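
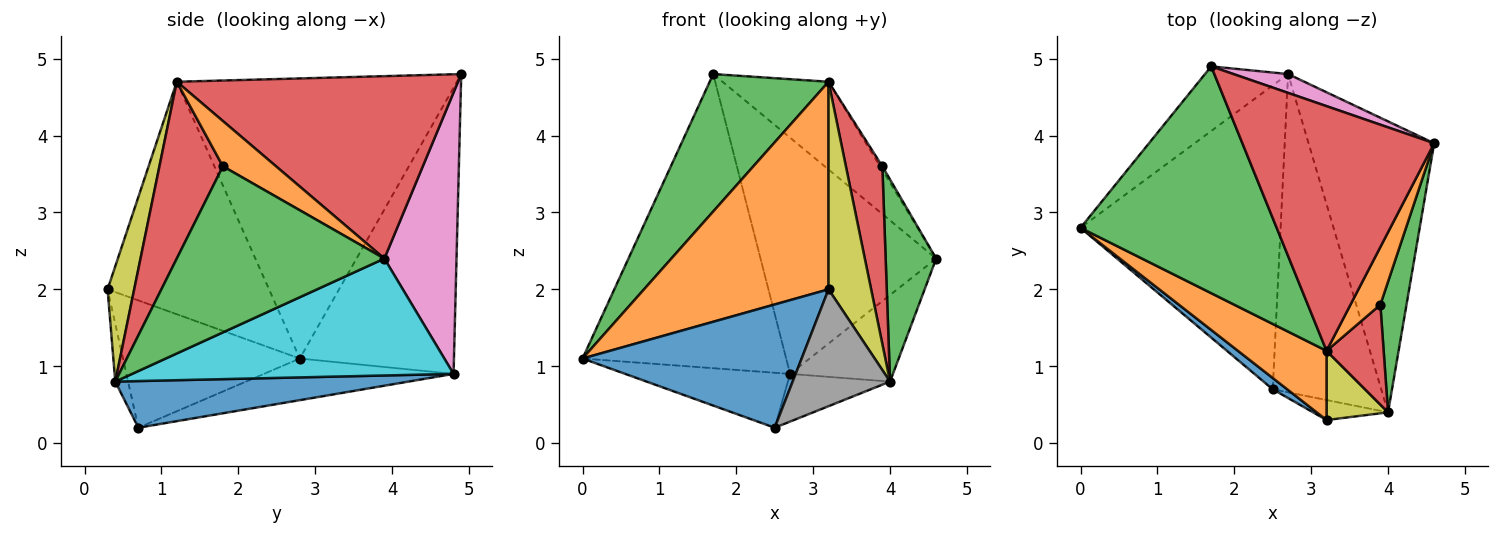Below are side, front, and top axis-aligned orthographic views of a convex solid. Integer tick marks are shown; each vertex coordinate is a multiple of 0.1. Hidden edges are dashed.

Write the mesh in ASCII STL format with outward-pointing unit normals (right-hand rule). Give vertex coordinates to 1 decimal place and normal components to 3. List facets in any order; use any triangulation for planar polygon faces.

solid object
 facet normal -0.626 -0.776 0.071
  outer loop
   vertex 2.5 0.7 0.2
   vertex 3.2 0.3 2.0
   vertex 0.0 2.8 1.1
  endloop
 endfacet
 facet normal -0.639 -0.730 0.243
  outer loop
   vertex 3.2 1.2 4.7
   vertex 0.0 2.8 1.1
   vertex 3.2 0.3 2.0
  endloop
 endfacet
 facet normal -0.774 -0.328 0.542
  outer loop
   vertex 3.2 1.2 4.7
   vertex 1.7 4.9 4.8
   vertex 0.0 2.8 1.1
  endloop
 endfacet
 facet normal 0.667 0.251 0.701
  outer loop
   vertex 3.2 1.2 4.7
   vertex 4.6 3.9 2.4
   vertex 1.7 4.9 4.8
  endloop
 endfacet
 facet normal -0.201 0.174 -0.964
  outer loop
   vertex 2.7 4.8 0.9
   vertex 2.5 0.7 0.2
   vertex 0.0 2.8 1.1
  endloop
 endfacet
 facet normal -0.595 0.785 -0.173
  outer loop
   vertex 2.7 4.8 0.9
   vertex 0.0 2.8 1.1
   vertex 1.7 4.9 4.8
  endloop
 endfacet
 facet normal 0.379 0.922 0.074
  outer loop
   vertex 2.7 4.8 0.9
   vertex 1.7 4.9 4.8
   vertex 4.6 3.9 2.4
  endloop
 endfacet
 facet normal -0.129 -0.977 -0.167
  outer loop
   vertex 4.0 0.4 0.8
   vertex 3.2 0.3 2.0
   vertex 2.5 0.7 0.2
  endloop
 endfacet
 facet normal 0.510 -0.816 0.272
  outer loop
   vertex 4.0 0.4 0.8
   vertex 3.2 1.2 4.7
   vertex 3.2 0.3 2.0
  endloop
 endfacet
 facet normal 0.666 0.213 -0.715
  outer loop
   vertex 4.0 0.4 0.8
   vertex 2.7 4.8 0.9
   vertex 4.6 3.9 2.4
  endloop
 endfacet
 facet normal 0.391 0.136 -0.910
  outer loop
   vertex 4.0 0.4 0.8
   vertex 2.5 0.7 0.2
   vertex 2.7 4.8 0.9
  endloop
 endfacet
 facet normal 0.834 0.037 0.551
  outer loop
   vertex 3.9 1.8 3.6
   vertex 4.6 3.9 2.4
   vertex 3.2 1.2 4.7
  endloop
 endfacet
 facet normal 0.960 -0.234 0.151
  outer loop
   vertex 3.9 1.8 3.6
   vertex 4.0 0.4 0.8
   vertex 4.6 3.9 2.4
  endloop
 endfacet
 facet normal 0.835 -0.480 0.270
  outer loop
   vertex 3.9 1.8 3.6
   vertex 3.2 1.2 4.7
   vertex 4.0 0.4 0.8
  endloop
 endfacet
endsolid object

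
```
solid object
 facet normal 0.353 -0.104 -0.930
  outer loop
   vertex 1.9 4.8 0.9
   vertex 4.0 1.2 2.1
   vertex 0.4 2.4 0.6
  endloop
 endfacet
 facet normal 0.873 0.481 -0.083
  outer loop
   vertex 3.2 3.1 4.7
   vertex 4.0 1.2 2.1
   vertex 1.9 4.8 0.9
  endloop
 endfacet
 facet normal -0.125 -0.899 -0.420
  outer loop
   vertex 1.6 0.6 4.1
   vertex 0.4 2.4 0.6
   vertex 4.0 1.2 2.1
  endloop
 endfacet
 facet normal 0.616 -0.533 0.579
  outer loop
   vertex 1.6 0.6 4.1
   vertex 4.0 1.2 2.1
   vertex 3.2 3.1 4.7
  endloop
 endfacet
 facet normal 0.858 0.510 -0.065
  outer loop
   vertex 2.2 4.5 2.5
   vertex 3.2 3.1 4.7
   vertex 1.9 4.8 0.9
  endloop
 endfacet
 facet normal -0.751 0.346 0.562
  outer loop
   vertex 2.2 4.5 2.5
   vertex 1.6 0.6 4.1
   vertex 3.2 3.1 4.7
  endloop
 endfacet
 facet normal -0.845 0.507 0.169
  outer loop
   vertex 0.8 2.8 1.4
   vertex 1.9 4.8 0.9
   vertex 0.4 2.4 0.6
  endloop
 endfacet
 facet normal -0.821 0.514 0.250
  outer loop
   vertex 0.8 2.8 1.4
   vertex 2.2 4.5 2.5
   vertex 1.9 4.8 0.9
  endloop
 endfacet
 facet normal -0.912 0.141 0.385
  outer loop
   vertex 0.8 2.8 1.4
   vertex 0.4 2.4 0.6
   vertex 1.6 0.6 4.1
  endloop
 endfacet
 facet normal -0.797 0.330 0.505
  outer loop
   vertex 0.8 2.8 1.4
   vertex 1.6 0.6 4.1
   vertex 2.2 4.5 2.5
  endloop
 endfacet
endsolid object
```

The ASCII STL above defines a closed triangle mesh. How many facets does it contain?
10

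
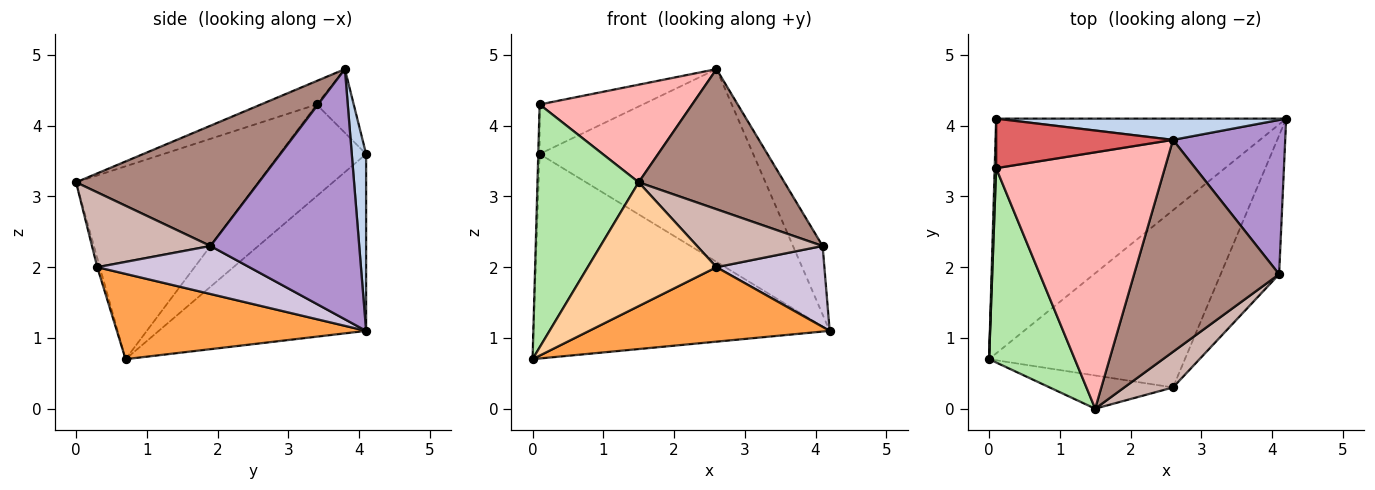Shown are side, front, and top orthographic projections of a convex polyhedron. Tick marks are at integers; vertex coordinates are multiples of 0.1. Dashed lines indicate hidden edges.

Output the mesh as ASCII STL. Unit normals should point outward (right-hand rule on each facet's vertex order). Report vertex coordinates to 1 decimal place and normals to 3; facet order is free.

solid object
 facet normal -0.418 0.597 -0.685
  outer loop
   vertex 0.1 4.1 3.6
   vertex 4.2 4.1 1.1
   vertex 0.0 0.7 0.7
  endloop
 endfacet
 facet normal 0.067 0.992 0.109
  outer loop
   vertex 2.6 3.8 4.8
   vertex 4.2 4.1 1.1
   vertex 0.1 4.1 3.6
  endloop
 endfacet
 facet normal 0.372 -0.359 -0.856
  outer loop
   vertex 2.6 0.3 2.0
   vertex 0.0 0.7 0.7
   vertex 4.2 4.1 1.1
  endloop
 endfacet
 facet normal -0.019 -0.966 -0.259
  outer loop
   vertex 2.6 0.3 2.0
   vertex 1.5 0.0 3.2
   vertex 0.0 0.7 0.7
  endloop
 endfacet
 facet normal -1.000 0.016 0.016
  outer loop
   vertex 0.1 3.4 4.3
   vertex 0.1 4.1 3.6
   vertex 0.0 0.7 0.7
  endloop
 endfacet
 facet normal -0.815 -0.453 0.362
  outer loop
   vertex 0.1 3.4 4.3
   vertex 0.0 0.7 0.7
   vertex 1.5 0.0 3.2
  endloop
 endfacet
 facet normal -0.247 0.685 0.685
  outer loop
   vertex 0.1 3.4 4.3
   vertex 2.6 3.8 4.8
   vertex 0.1 4.1 3.6
  endloop
 endfacet
 facet normal -0.129 -0.353 0.927
  outer loop
   vertex 0.1 3.4 4.3
   vertex 1.5 0.0 3.2
   vertex 2.6 3.8 4.8
  endloop
 endfacet
 facet normal 0.898 0.179 0.403
  outer loop
   vertex 4.1 1.9 2.3
   vertex 4.2 4.1 1.1
   vertex 2.6 3.8 4.8
  endloop
 endfacet
 facet normal 0.579 -0.411 -0.705
  outer loop
   vertex 4.1 1.9 2.3
   vertex 2.6 0.3 2.0
   vertex 4.2 4.1 1.1
  endloop
 endfacet
 facet normal 0.569 -0.454 0.686
  outer loop
   vertex 4.1 1.9 2.3
   vertex 2.6 3.8 4.8
   vertex 1.5 0.0 3.2
  endloop
 endfacet
 facet normal 0.627 -0.664 0.408
  outer loop
   vertex 4.1 1.9 2.3
   vertex 1.5 0.0 3.2
   vertex 2.6 0.3 2.0
  endloop
 endfacet
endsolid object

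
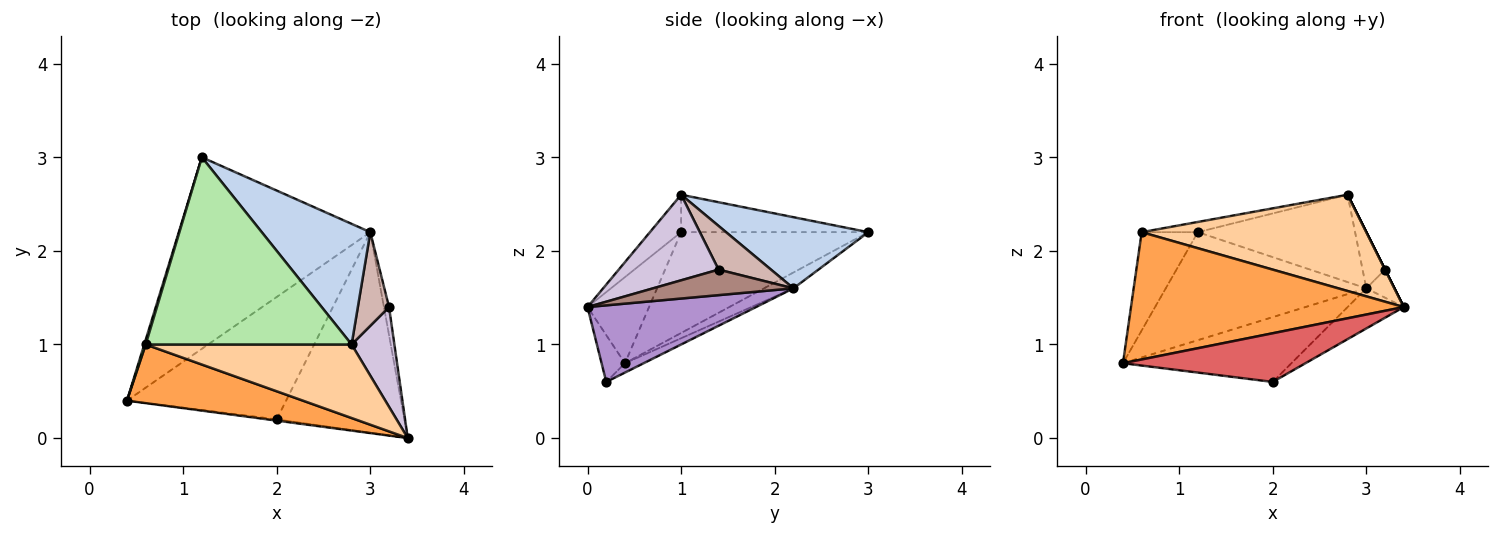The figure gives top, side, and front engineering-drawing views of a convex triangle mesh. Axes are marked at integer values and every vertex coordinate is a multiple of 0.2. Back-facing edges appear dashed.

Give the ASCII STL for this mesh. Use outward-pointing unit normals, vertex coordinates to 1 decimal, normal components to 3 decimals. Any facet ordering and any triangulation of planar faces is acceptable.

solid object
 facet normal -0.072 0.490 -0.869
  outer loop
   vertex 3.0 2.2 1.6
   vertex 0.4 0.4 0.8
   vertex 1.2 3.0 2.2
  endloop
 endfacet
 facet normal 0.469 0.518 0.715
  outer loop
   vertex 3.0 2.2 1.6
   vertex 1.2 3.0 2.2
   vertex 2.8 1.0 2.6
  endloop
 endfacet
 facet normal -0.201 -0.890 0.410
  outer loop
   vertex 0.6 1.0 2.2
   vertex 0.4 0.4 0.8
   vertex 3.4 0.0 1.4
  endloop
 endfacet
 facet normal -0.110 -0.790 0.603
  outer loop
   vertex 0.6 1.0 2.2
   vertex 3.4 0.0 1.4
   vertex 2.8 1.0 2.6
  endloop
 endfacet
 facet normal -0.958 0.287 0.014
  outer loop
   vertex 0.6 1.0 2.2
   vertex 1.2 3.0 2.2
   vertex 0.4 0.4 0.8
  endloop
 endfacet
 facet normal -0.179 0.054 0.982
  outer loop
   vertex 0.6 1.0 2.2
   vertex 2.8 1.0 2.6
   vertex 1.2 3.0 2.2
  endloop
 endfacet
 facet normal -0.127 -0.992 -0.025
  outer loop
   vertex 2.0 0.2 0.6
   vertex 3.4 0.0 1.4
   vertex 0.4 0.4 0.8
  endloop
 endfacet
 facet normal -0.052 0.467 -0.883
  outer loop
   vertex 2.0 0.2 0.6
   vertex 0.4 0.4 0.8
   vertex 3.0 2.2 1.6
  endloop
 endfacet
 facet normal 0.507 0.169 -0.845
  outer loop
   vertex 2.0 0.2 0.6
   vertex 3.0 2.2 1.6
   vertex 3.4 0.0 1.4
  endloop
 endfacet
 facet normal 0.894 0.000 0.447
  outer loop
   vertex 3.2 1.4 1.8
   vertex 2.8 1.0 2.6
   vertex 3.4 0.0 1.4
  endloop
 endfacet
 facet normal 0.962 0.192 -0.192
  outer loop
   vertex 3.2 1.4 1.8
   vertex 3.4 0.0 1.4
   vertex 3.0 2.2 1.6
  endloop
 endfacet
 facet normal 0.768 0.329 0.549
  outer loop
   vertex 3.2 1.4 1.8
   vertex 3.0 2.2 1.6
   vertex 2.8 1.0 2.6
  endloop
 endfacet
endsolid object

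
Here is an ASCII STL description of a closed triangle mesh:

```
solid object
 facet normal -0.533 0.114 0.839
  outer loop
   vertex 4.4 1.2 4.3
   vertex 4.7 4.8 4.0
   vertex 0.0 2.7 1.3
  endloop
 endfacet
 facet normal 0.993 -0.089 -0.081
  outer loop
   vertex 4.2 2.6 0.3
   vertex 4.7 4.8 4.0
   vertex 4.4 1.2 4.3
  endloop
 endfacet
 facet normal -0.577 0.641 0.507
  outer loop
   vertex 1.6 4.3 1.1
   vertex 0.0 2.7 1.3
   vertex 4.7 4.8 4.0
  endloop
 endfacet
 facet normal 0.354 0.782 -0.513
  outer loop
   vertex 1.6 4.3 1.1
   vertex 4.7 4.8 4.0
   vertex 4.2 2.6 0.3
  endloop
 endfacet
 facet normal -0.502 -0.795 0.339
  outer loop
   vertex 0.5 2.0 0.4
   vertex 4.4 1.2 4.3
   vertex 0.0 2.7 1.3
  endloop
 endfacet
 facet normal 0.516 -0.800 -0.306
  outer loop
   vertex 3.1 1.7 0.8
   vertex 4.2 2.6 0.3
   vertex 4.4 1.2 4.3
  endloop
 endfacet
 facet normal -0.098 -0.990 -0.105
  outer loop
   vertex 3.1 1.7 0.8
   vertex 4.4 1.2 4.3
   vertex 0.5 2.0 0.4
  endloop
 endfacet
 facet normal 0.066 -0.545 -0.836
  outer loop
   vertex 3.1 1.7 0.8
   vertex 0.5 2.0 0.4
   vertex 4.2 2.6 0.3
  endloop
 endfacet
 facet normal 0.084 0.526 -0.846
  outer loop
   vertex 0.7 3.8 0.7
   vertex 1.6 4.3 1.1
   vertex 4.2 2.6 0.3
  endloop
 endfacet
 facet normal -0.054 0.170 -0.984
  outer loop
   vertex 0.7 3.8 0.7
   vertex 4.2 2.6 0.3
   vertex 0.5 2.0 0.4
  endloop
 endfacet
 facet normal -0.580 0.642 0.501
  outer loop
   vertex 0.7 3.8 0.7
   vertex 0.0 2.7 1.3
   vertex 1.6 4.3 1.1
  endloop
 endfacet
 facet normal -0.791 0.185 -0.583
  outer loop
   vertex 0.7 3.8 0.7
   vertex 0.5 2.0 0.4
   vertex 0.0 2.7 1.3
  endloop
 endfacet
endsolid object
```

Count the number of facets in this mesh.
12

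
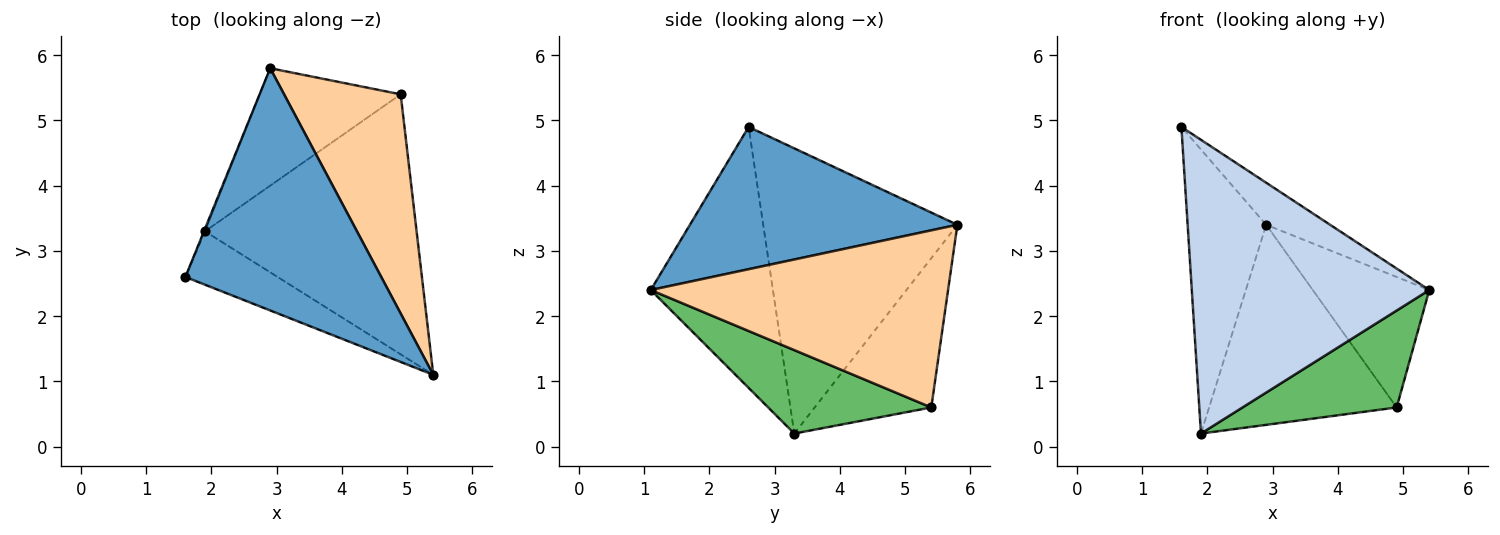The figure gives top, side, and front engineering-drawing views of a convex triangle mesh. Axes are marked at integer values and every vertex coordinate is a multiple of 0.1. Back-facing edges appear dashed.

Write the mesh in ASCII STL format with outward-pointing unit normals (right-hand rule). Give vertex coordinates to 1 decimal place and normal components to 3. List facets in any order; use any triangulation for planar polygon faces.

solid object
 facet normal 0.582 0.139 0.801
  outer loop
   vertex 2.9 5.8 3.4
   vertex 1.6 2.6 4.9
   vertex 5.4 1.1 2.4
  endloop
 endfacet
 facet normal -0.452 -0.878 -0.160
  outer loop
   vertex 1.9 3.3 0.2
   vertex 5.4 1.1 2.4
   vertex 1.6 2.6 4.9
  endloop
 endfacet
 facet normal -0.927 0.375 -0.003
  outer loop
   vertex 1.9 3.3 0.2
   vertex 1.6 2.6 4.9
   vertex 2.9 5.8 3.4
  endloop
 endfacet
 facet normal 0.794 0.311 0.523
  outer loop
   vertex 4.9 5.4 0.6
   vertex 2.9 5.8 3.4
   vertex 5.4 1.1 2.4
  endloop
 endfacet
 facet normal 0.347 -0.328 -0.879
  outer loop
   vertex 4.9 5.4 0.6
   vertex 5.4 1.1 2.4
   vertex 1.9 3.3 0.2
  endloop
 endfacet
 facet normal -0.473 0.760 -0.446
  outer loop
   vertex 4.9 5.4 0.6
   vertex 1.9 3.3 0.2
   vertex 2.9 5.8 3.4
  endloop
 endfacet
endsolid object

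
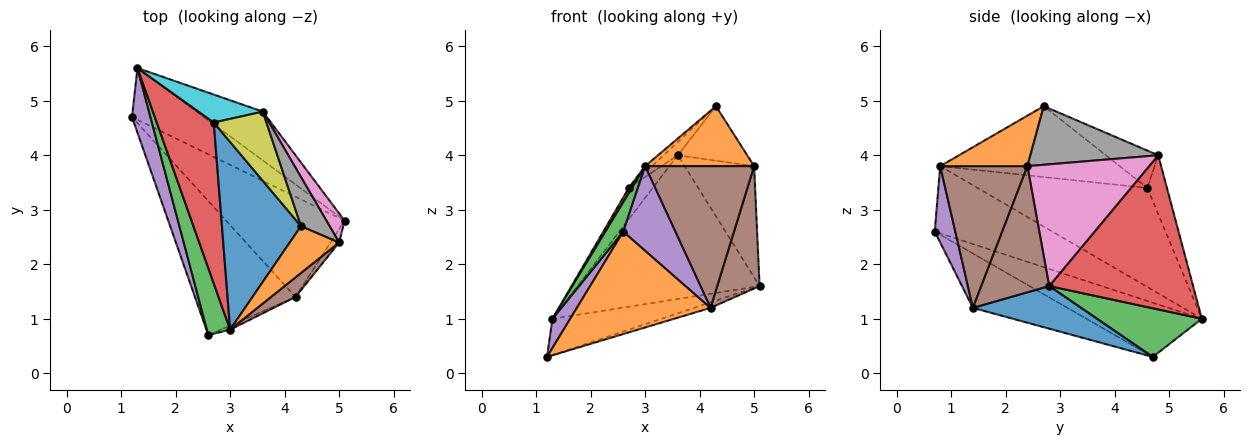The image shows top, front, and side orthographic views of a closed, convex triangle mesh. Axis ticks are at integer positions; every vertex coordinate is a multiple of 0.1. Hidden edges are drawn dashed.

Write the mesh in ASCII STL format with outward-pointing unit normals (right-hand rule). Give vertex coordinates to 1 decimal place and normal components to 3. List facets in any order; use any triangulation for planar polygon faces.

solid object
 facet normal 0.338 0.051 -0.940
  outer loop
   vertex 4.2 1.4 1.2
   vertex 1.2 4.7 0.3
   vertex 5.1 2.8 1.6
  endloop
 endfacet
 facet normal -0.395 -0.558 -0.730
  outer loop
   vertex 4.2 1.4 1.2
   vertex 2.6 0.7 2.6
   vertex 1.2 4.7 0.3
  endloop
 endfacet
 facet normal 0.484 0.503 -0.716
  outer loop
   vertex 1.3 5.6 1.0
   vertex 5.1 2.8 1.6
   vertex 1.2 4.7 0.3
  endloop
 endfacet
 facet normal 0.599 0.758 -0.257
  outer loop
   vertex 1.3 5.6 1.0
   vertex 3.6 4.8 4.0
   vertex 5.1 2.8 1.6
  endloop
 endfacet
 facet normal -0.937 -0.144 0.319
  outer loop
   vertex 1.3 5.6 1.0
   vertex 1.2 4.7 0.3
   vertex 2.6 0.7 2.6
  endloop
 endfacet
 facet normal 0.847 -0.528 -0.058
  outer loop
   vertex 5.0 2.4 3.8
   vertex 4.2 1.4 1.2
   vertex 5.1 2.8 1.6
  endloop
 endfacet
 facet normal 0.861 0.492 0.129
  outer loop
   vertex 5.0 2.4 3.8
   vertex 5.1 2.8 1.6
   vertex 3.6 4.8 4.0
  endloop
 endfacet
 facet normal 0.808 0.438 0.394
  outer loop
   vertex 5.0 2.4 3.8
   vertex 3.6 4.8 4.0
   vertex 4.3 2.7 4.9
  endloop
 endfacet
 facet normal -0.572 0.155 0.806
  outer loop
   vertex 2.7 4.6 3.4
   vertex 4.3 2.7 4.9
   vertex 3.6 4.8 4.0
  endloop
 endfacet
 facet normal -0.521 0.636 0.569
  outer loop
   vertex 2.7 4.6 3.4
   vertex 3.6 4.8 4.0
   vertex 1.3 5.6 1.0
  endloop
 endfacet
 facet normal -0.667 0.026 0.744
  outer loop
   vertex 3.0 0.8 3.8
   vertex 4.3 2.7 4.9
   vertex 2.7 4.6 3.4
  endloop
 endfacet
 facet normal 0.533 -0.666 0.521
  outer loop
   vertex 3.0 0.8 3.8
   vertex 5.0 2.4 3.8
   vertex 4.3 2.7 4.9
  endloop
 endfacet
 facet normal -0.935 -0.142 0.324
  outer loop
   vertex 3.0 0.8 3.8
   vertex 1.3 5.6 1.0
   vertex 2.6 0.7 2.6
  endloop
 endfacet
 facet normal -0.867 -0.016 0.499
  outer loop
   vertex 3.0 0.8 3.8
   vertex 2.7 4.6 3.4
   vertex 1.3 5.6 1.0
  endloop
 endfacet
 facet normal 0.367 -0.929 -0.045
  outer loop
   vertex 3.0 0.8 3.8
   vertex 2.6 0.7 2.6
   vertex 4.2 1.4 1.2
  endloop
 endfacet
 facet normal 0.621 -0.776 0.107
  outer loop
   vertex 3.0 0.8 3.8
   vertex 4.2 1.4 1.2
   vertex 5.0 2.4 3.8
  endloop
 endfacet
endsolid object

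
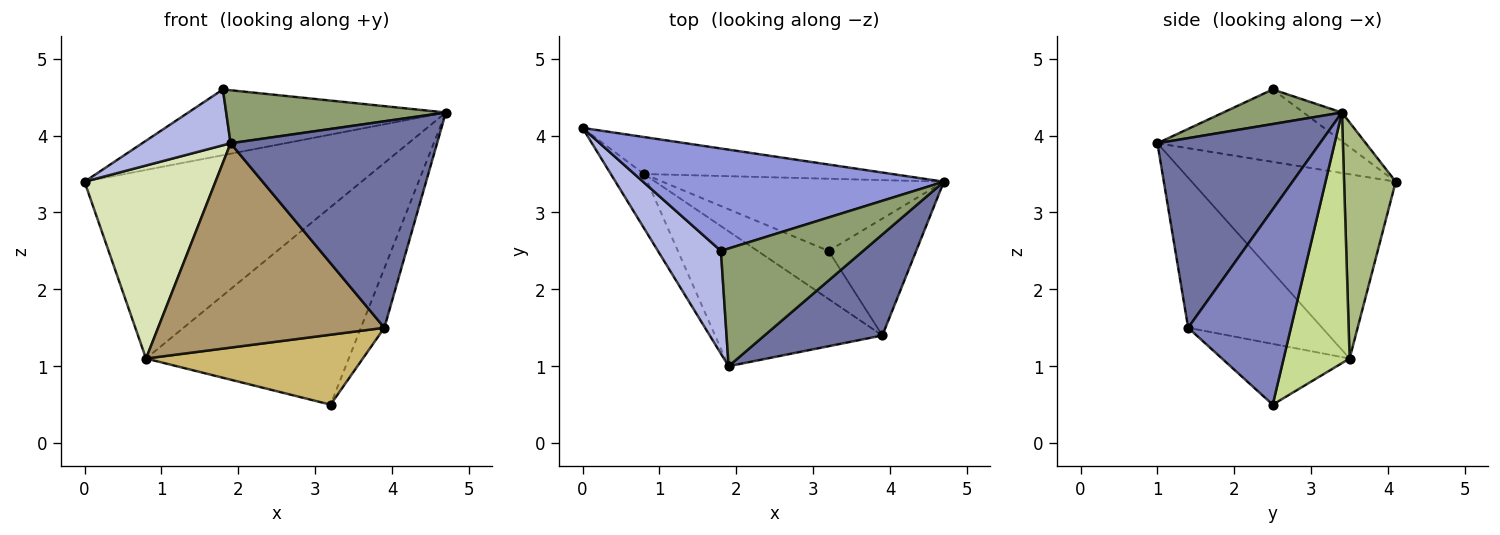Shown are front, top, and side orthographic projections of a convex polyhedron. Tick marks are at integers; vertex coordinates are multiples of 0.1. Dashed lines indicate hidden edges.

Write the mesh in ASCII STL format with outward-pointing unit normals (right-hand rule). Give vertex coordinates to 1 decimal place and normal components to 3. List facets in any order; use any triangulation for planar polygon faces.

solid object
 facet normal 0.577 -0.733 0.359
  outer loop
   vertex 3.9 1.4 1.5
   vertex 4.7 3.4 4.3
   vertex 1.9 1.0 3.9
  endloop
 endfacet
 facet normal 0.893 0.204 -0.401
  outer loop
   vertex 3.9 1.4 1.5
   vertex 3.2 2.5 0.5
   vertex 4.7 3.4 4.3
  endloop
 endfacet
 facet normal -0.080 0.539 0.839
  outer loop
   vertex 1.8 2.5 4.6
   vertex 4.7 3.4 4.3
   vertex 0.0 4.1 3.4
  endloop
 endfacet
 facet normal -0.711 -0.336 0.618
  outer loop
   vertex 1.8 2.5 4.6
   vertex 0.0 4.1 3.4
   vertex 1.9 1.0 3.9
  endloop
 endfacet
 facet normal 0.217 -0.401 0.890
  outer loop
   vertex 1.8 2.5 4.6
   vertex 1.9 1.0 3.9
   vertex 4.7 3.4 4.3
  endloop
 endfacet
 facet normal 0.180 0.965 -0.189
  outer loop
   vertex 0.8 3.5 1.1
   vertex 0.0 4.1 3.4
   vertex 4.7 3.4 4.3
  endloop
 endfacet
 facet normal 0.292 0.898 -0.328
  outer loop
   vertex 0.8 3.5 1.1
   vertex 4.7 3.4 4.3
   vertex 3.2 2.5 0.5
  endloop
 endfacet
 facet normal -0.832 -0.534 -0.150
  outer loop
   vertex 0.8 3.5 1.1
   vertex 1.9 1.0 3.9
   vertex 0.0 4.1 3.4
  endloop
 endfacet
 facet normal -0.443 -0.748 -0.494
  outer loop
   vertex 0.8 3.5 1.1
   vertex 3.9 1.4 1.5
   vertex 1.9 1.0 3.9
  endloop
 endfacet
 facet normal -0.436 -0.741 -0.510
  outer loop
   vertex 0.8 3.5 1.1
   vertex 3.2 2.5 0.5
   vertex 3.9 1.4 1.5
  endloop
 endfacet
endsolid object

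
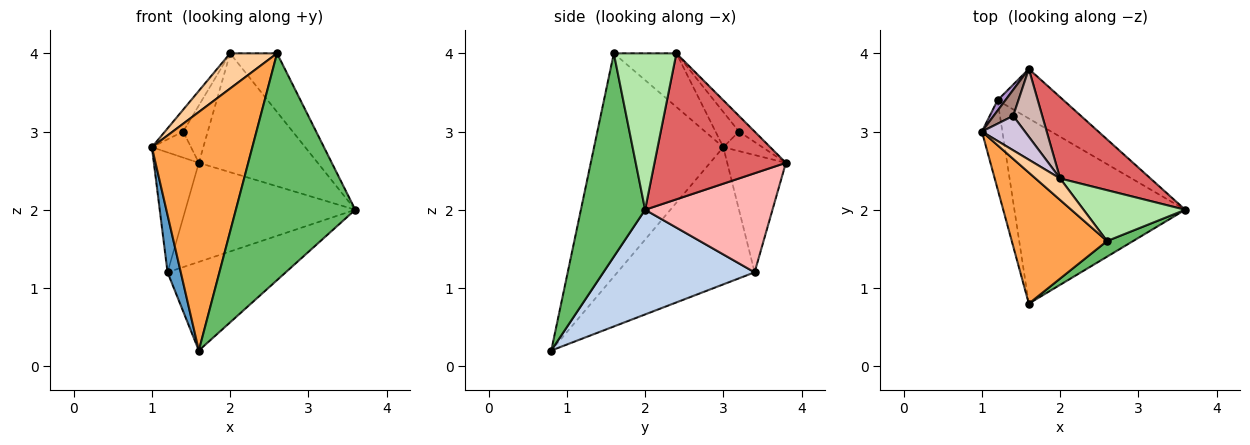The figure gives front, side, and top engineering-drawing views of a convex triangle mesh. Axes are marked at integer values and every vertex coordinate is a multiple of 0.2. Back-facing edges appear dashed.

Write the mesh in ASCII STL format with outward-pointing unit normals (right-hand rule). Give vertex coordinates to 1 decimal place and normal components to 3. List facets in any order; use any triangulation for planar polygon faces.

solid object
 facet normal -0.985 -0.095 -0.147
  outer loop
   vertex 1.2 3.4 1.2
   vertex 1.6 0.8 0.2
   vertex 1.0 3.0 2.8
  endloop
 endfacet
 facet normal 0.484 0.378 -0.789
  outer loop
   vertex 1.2 3.4 1.2
   vertex 3.6 2.0 2.0
   vertex 1.6 0.8 0.2
  endloop
 endfacet
 facet normal -0.748 -0.581 0.319
  outer loop
   vertex 2.6 1.6 4.0
   vertex 1.0 3.0 2.8
   vertex 1.6 0.8 0.2
  endloop
 endfacet
 facet normal -0.751 -0.563 0.344
  outer loop
   vertex 2.6 1.6 4.0
   vertex 2.0 2.4 4.0
   vertex 1.0 3.0 2.8
  endloop
 endfacet
 facet normal 0.473 -0.879 0.061
  outer loop
   vertex 2.6 1.6 4.0
   vertex 1.6 0.8 0.2
   vertex 3.6 2.0 2.0
  endloop
 endfacet
 facet normal 0.710 0.532 0.461
  outer loop
   vertex 2.6 1.6 4.0
   vertex 3.6 2.0 2.0
   vertex 2.0 2.4 4.0
  endloop
 endfacet
 facet normal 0.674 0.610 0.417
  outer loop
   vertex 1.6 3.8 2.6
   vertex 2.0 2.4 4.0
   vertex 3.6 2.0 2.0
  endloop
 endfacet
 facet normal 0.557 0.743 -0.371
  outer loop
   vertex 1.6 3.8 2.6
   vertex 3.6 2.0 2.0
   vertex 1.2 3.4 1.2
  endloop
 endfacet
 facet normal -0.792 0.608 0.053
  outer loop
   vertex 1.6 3.8 2.6
   vertex 1.2 3.4 1.2
   vertex 1.0 3.0 2.8
  endloop
 endfacet
 facet normal -0.568 0.442 0.694
  outer loop
   vertex 1.4 3.2 3.0
   vertex 1.0 3.0 2.8
   vertex 2.0 2.4 4.0
  endloop
 endfacet
 facet normal -0.577 0.577 0.577
  outer loop
   vertex 1.4 3.2 3.0
   vertex 1.6 3.8 2.6
   vertex 1.0 3.0 2.8
  endloop
 endfacet
 facet normal -0.380 0.597 0.706
  outer loop
   vertex 1.4 3.2 3.0
   vertex 2.0 2.4 4.0
   vertex 1.6 3.8 2.6
  endloop
 endfacet
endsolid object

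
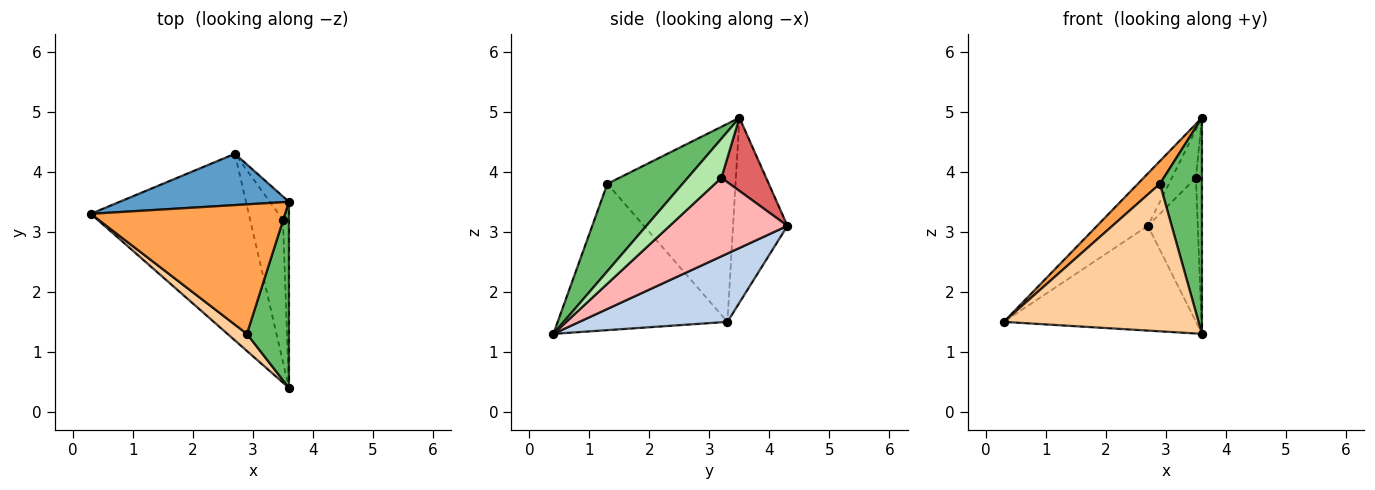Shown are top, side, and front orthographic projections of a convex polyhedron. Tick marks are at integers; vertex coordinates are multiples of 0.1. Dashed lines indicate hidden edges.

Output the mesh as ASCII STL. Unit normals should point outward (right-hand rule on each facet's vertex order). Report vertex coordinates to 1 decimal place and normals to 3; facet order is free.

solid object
 facet normal -0.607 0.568 0.556
  outer loop
   vertex 2.7 4.3 3.1
   vertex 0.3 3.3 1.5
   vertex 3.6 3.5 4.9
  endloop
 endfacet
 facet normal 0.353 0.458 -0.816
  outer loop
   vertex 2.7 4.3 3.1
   vertex 3.6 0.4 1.3
   vertex 0.3 3.3 1.5
  endloop
 endfacet
 facet normal -0.709 -0.122 0.695
  outer loop
   vertex 2.9 1.3 3.8
   vertex 3.6 3.5 4.9
   vertex 0.3 3.3 1.5
  endloop
 endfacet
 facet normal -0.655 -0.751 0.087
  outer loop
   vertex 2.9 1.3 3.8
   vertex 0.3 3.3 1.5
   vertex 3.6 0.4 1.3
  endloop
 endfacet
 facet normal 0.805 -0.450 0.387
  outer loop
   vertex 2.9 1.3 3.8
   vertex 3.6 0.4 1.3
   vertex 3.6 3.5 4.9
  endloop
 endfacet
 facet normal 0.973 0.173 -0.149
  outer loop
   vertex 3.5 3.2 3.9
   vertex 3.6 3.5 4.9
   vertex 3.6 0.4 1.3
  endloop
 endfacet
 facet normal 0.858 0.461 -0.224
  outer loop
   vertex 3.5 3.2 3.9
   vertex 2.7 4.3 3.1
   vertex 3.6 3.5 4.9
  endloop
 endfacet
 facet normal 0.859 0.364 -0.359
  outer loop
   vertex 3.5 3.2 3.9
   vertex 3.6 0.4 1.3
   vertex 2.7 4.3 3.1
  endloop
 endfacet
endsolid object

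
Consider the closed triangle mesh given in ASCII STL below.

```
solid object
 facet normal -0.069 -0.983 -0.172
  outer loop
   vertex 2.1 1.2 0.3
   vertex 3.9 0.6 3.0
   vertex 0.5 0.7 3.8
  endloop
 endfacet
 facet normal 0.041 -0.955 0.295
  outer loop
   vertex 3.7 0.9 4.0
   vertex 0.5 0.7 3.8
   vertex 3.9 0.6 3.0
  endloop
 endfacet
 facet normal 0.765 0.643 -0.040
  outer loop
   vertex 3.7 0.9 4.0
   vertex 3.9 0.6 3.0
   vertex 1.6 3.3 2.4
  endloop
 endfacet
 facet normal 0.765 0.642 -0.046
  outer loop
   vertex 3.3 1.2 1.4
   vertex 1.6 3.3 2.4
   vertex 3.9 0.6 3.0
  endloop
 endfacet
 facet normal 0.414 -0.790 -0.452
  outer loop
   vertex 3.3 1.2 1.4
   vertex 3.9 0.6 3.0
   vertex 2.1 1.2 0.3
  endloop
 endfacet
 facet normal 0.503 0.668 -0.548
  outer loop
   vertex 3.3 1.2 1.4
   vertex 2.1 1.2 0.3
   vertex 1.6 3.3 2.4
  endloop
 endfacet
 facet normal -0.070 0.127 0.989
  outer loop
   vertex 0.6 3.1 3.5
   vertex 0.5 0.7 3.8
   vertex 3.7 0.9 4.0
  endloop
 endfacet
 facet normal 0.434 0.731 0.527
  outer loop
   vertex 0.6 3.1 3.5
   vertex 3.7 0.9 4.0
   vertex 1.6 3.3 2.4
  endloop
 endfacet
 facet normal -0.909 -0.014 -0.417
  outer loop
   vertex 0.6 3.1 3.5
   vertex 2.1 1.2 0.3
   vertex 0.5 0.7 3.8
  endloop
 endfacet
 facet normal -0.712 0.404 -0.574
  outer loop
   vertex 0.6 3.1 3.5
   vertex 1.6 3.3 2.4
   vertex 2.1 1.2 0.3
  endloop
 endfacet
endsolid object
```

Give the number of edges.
15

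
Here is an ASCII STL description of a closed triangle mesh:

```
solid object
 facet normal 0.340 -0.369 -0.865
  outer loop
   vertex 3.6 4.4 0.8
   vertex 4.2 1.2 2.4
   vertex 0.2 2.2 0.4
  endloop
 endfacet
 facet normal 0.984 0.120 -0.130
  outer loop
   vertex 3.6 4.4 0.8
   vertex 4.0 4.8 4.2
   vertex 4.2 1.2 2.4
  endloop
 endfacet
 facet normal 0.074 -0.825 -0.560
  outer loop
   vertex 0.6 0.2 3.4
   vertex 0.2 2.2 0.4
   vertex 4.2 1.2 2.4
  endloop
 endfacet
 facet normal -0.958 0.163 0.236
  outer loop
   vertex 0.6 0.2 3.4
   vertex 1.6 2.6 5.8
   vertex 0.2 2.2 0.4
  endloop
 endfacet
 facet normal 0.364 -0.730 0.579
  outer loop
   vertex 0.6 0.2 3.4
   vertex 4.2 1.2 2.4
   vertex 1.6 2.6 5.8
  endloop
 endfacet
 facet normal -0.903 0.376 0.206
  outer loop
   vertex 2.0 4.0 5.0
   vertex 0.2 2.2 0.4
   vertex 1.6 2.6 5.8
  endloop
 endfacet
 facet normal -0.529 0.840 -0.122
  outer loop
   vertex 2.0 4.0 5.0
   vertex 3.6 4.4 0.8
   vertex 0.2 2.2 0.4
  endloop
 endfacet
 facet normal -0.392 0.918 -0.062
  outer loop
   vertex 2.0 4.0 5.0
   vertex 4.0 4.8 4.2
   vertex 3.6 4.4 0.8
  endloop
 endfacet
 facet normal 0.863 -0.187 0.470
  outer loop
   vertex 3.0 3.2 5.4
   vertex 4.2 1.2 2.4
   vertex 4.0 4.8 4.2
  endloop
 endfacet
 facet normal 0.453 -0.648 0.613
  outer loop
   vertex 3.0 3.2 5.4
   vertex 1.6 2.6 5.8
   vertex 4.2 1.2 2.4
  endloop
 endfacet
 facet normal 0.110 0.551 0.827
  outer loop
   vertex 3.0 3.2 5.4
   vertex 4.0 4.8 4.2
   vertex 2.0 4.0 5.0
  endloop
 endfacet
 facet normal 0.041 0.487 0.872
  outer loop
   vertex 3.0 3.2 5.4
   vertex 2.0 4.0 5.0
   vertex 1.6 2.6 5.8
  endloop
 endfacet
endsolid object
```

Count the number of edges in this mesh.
18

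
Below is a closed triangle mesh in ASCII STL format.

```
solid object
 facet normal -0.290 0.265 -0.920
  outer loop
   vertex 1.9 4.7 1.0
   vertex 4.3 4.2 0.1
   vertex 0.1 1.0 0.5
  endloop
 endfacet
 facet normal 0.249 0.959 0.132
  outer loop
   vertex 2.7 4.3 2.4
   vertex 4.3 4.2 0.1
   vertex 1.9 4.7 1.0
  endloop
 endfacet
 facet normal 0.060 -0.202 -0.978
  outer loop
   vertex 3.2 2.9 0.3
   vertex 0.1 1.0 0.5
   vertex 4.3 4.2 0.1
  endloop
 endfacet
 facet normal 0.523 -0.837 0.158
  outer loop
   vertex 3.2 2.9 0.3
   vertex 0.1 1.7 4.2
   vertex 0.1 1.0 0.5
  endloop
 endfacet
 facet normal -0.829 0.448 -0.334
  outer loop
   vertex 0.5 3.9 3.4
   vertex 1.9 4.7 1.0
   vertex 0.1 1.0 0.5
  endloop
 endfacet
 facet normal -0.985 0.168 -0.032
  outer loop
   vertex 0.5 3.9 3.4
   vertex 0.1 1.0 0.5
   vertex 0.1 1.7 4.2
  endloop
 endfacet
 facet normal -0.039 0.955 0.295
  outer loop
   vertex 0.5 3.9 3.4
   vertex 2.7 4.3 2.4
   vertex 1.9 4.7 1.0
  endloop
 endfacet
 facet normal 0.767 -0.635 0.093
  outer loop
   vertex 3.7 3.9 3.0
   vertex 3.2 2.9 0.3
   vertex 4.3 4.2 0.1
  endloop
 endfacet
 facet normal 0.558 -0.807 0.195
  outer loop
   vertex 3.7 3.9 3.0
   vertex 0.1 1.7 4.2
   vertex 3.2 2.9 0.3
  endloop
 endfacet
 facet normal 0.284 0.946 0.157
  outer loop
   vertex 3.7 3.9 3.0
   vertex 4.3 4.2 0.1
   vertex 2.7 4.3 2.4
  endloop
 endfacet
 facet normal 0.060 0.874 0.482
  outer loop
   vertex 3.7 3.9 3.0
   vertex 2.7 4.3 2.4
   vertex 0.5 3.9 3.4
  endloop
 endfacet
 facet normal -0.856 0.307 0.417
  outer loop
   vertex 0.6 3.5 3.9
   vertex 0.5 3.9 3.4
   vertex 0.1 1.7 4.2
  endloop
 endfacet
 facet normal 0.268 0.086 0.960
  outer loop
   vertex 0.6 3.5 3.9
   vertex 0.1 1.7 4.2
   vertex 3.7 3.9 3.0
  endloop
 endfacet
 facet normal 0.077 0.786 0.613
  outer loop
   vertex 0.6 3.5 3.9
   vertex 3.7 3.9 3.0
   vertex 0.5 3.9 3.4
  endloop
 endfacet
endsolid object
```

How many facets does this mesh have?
14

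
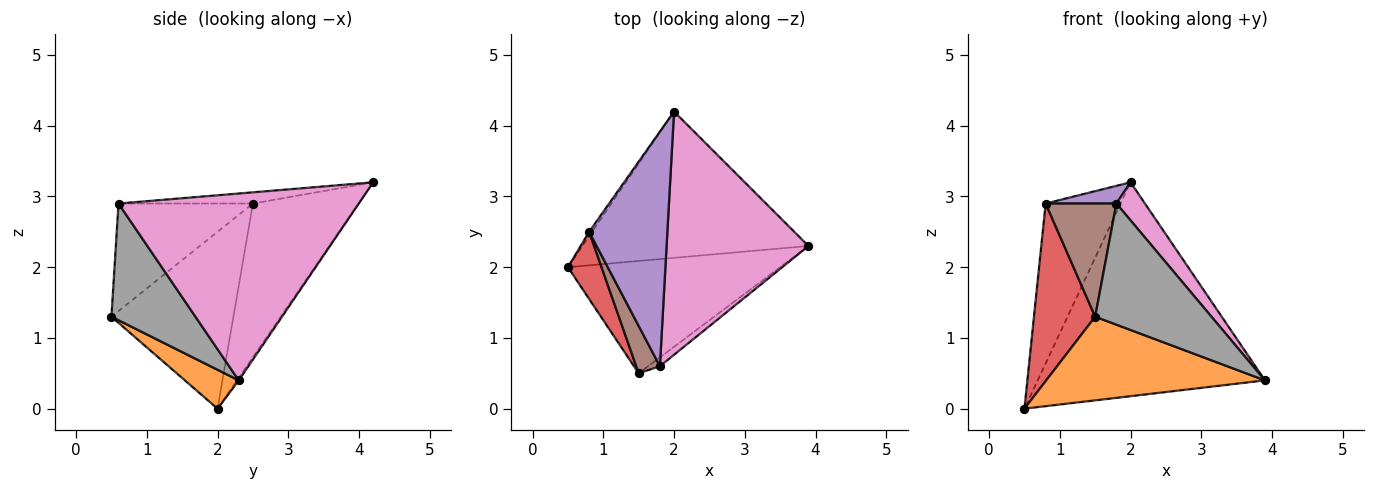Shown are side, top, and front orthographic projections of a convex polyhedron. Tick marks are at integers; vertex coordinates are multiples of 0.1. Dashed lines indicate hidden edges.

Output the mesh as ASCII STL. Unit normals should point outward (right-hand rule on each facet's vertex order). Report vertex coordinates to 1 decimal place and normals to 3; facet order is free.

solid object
 facet normal -0.006 0.825 -0.564
  outer loop
   vertex 2.0 4.2 3.2
   vertex 3.9 2.3 0.4
   vertex 0.5 2.0 0.0
  endloop
 endfacet
 facet normal 0.145 -0.591 -0.794
  outer loop
   vertex 1.5 0.5 1.3
   vertex 0.5 2.0 0.0
   vertex 3.9 2.3 0.4
  endloop
 endfacet
 facet normal -0.816 0.578 -0.015
  outer loop
   vertex 0.8 2.5 2.9
   vertex 2.0 4.2 3.2
   vertex 0.5 2.0 0.0
  endloop
 endfacet
 facet normal -0.881 -0.442 0.167
  outer loop
   vertex 0.8 2.5 2.9
   vertex 0.5 2.0 0.0
   vertex 1.5 0.5 1.3
  endloop
 endfacet
 facet normal -0.141 -0.074 0.987
  outer loop
   vertex 1.8 0.6 2.9
   vertex 2.0 4.2 3.2
   vertex 0.8 2.5 2.9
  endloop
 endfacet
 facet normal -0.869 -0.457 0.191
  outer loop
   vertex 1.8 0.6 2.9
   vertex 0.8 2.5 2.9
   vertex 1.5 0.5 1.3
  endloop
 endfacet
 facet normal 0.793 -0.094 0.602
  outer loop
   vertex 1.8 0.6 2.9
   vertex 3.9 2.3 0.4
   vertex 2.0 4.2 3.2
  endloop
 endfacet
 facet normal 0.585 -0.809 -0.059
  outer loop
   vertex 1.8 0.6 2.9
   vertex 1.5 0.5 1.3
   vertex 3.9 2.3 0.4
  endloop
 endfacet
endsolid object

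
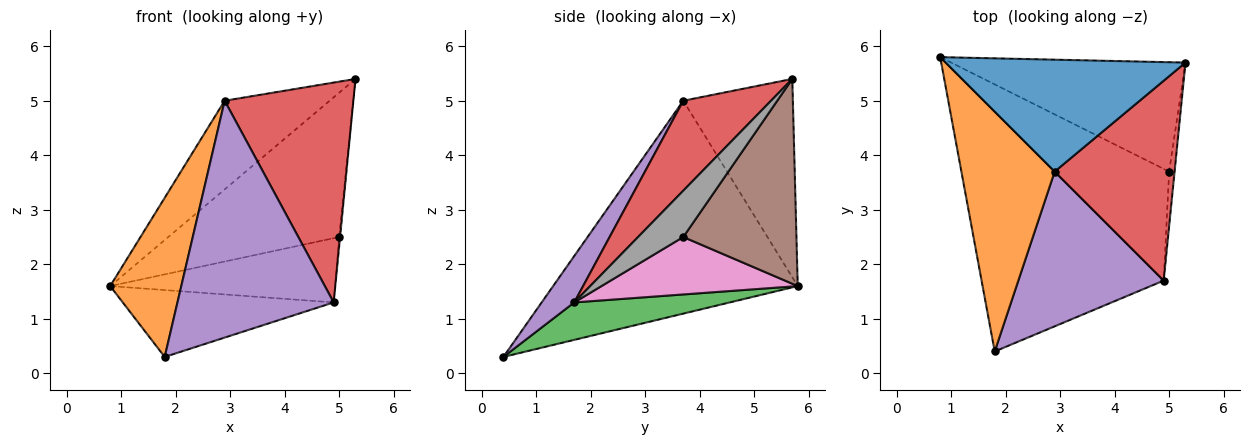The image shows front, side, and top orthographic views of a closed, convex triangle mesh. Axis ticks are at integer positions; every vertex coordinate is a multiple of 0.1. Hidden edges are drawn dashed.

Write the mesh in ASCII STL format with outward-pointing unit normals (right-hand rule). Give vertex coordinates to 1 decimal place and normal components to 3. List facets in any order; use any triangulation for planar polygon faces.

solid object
 facet normal -0.544 0.521 0.658
  outer loop
   vertex 2.9 3.7 5.0
   vertex 5.3 5.7 5.4
   vertex 0.8 5.8 1.6
  endloop
 endfacet
 facet normal -0.885 -0.257 0.388
  outer loop
   vertex 2.9 3.7 5.0
   vertex 0.8 5.8 1.6
   vertex 1.8 0.4 0.3
  endloop
 endfacet
 facet normal 0.194 0.263 -0.945
  outer loop
   vertex 4.9 1.7 1.3
   vertex 1.8 0.4 0.3
   vertex 0.8 5.8 1.6
  endloop
 endfacet
 facet normal 0.450 -0.661 0.601
  outer loop
   vertex 4.9 1.7 1.3
   vertex 5.3 5.7 5.4
   vertex 2.9 3.7 5.0
  endloop
 endfacet
 facet normal 0.172 -0.825 0.539
  outer loop
   vertex 4.9 1.7 1.3
   vertex 2.9 3.7 5.0
   vertex 1.8 0.4 0.3
  endloop
 endfacet
 facet normal 0.467 0.705 -0.534
  outer loop
   vertex 5.0 3.7 2.5
   vertex 0.8 5.8 1.6
   vertex 5.3 5.7 5.4
  endloop
 endfacet
 facet normal 0.399 0.457 -0.795
  outer loop
   vertex 5.0 3.7 2.5
   vertex 4.9 1.7 1.3
   vertex 0.8 5.8 1.6
  endloop
 endfacet
 facet normal 0.993 0.020 -0.117
  outer loop
   vertex 5.0 3.7 2.5
   vertex 5.3 5.7 5.4
   vertex 4.9 1.7 1.3
  endloop
 endfacet
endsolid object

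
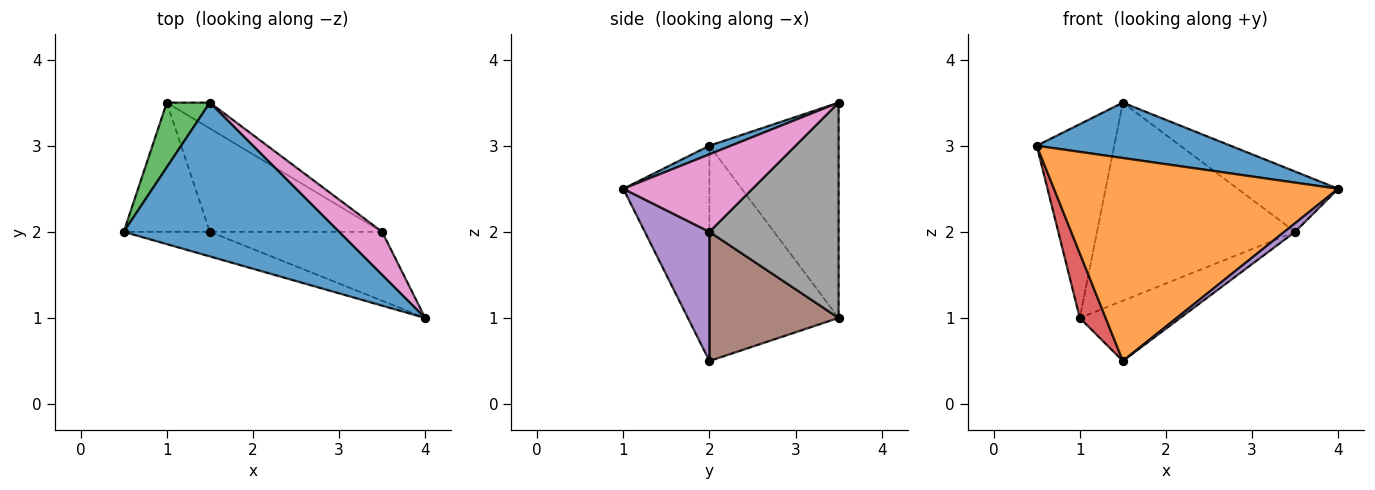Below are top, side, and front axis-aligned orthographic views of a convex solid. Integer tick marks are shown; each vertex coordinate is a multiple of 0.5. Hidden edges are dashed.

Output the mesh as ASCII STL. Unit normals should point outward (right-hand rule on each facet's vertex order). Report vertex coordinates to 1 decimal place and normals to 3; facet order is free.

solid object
 facet normal 0.038 -0.338 0.940
  outer loop
   vertex 1.5 3.5 3.5
   vertex 0.5 2.0 3.0
   vertex 4.0 1.0 2.5
  endloop
 endfacet
 facet normal -0.288 -0.951 -0.115
  outer loop
   vertex 1.5 2.0 0.5
   vertex 4.0 1.0 2.5
   vertex 0.5 2.0 3.0
  endloop
 endfacet
 facet normal -0.845 0.507 0.169
  outer loop
   vertex 1.0 3.5 1.0
   vertex 0.5 2.0 3.0
   vertex 1.5 3.5 3.5
  endloop
 endfacet
 facet normal -0.913 -0.183 -0.365
  outer loop
   vertex 1.0 3.5 1.0
   vertex 1.5 2.0 0.5
   vertex 0.5 2.0 3.0
  endloop
 endfacet
 facet normal 0.597 -0.100 -0.796
  outer loop
   vertex 3.5 2.0 2.0
   vertex 4.0 1.0 2.5
   vertex 1.5 2.0 0.5
  endloop
 endfacet
 facet normal 0.544 0.423 -0.725
  outer loop
   vertex 3.5 2.0 2.0
   vertex 1.5 2.0 0.5
   vertex 1.0 3.5 1.0
  endloop
 endfacet
 facet normal 0.723 0.562 0.402
  outer loop
   vertex 3.5 2.0 2.0
   vertex 1.5 3.5 3.5
   vertex 4.0 1.0 2.5
  endloop
 endfacet
 facet normal 0.543 0.833 -0.109
  outer loop
   vertex 3.5 2.0 2.0
   vertex 1.0 3.5 1.0
   vertex 1.5 3.5 3.5
  endloop
 endfacet
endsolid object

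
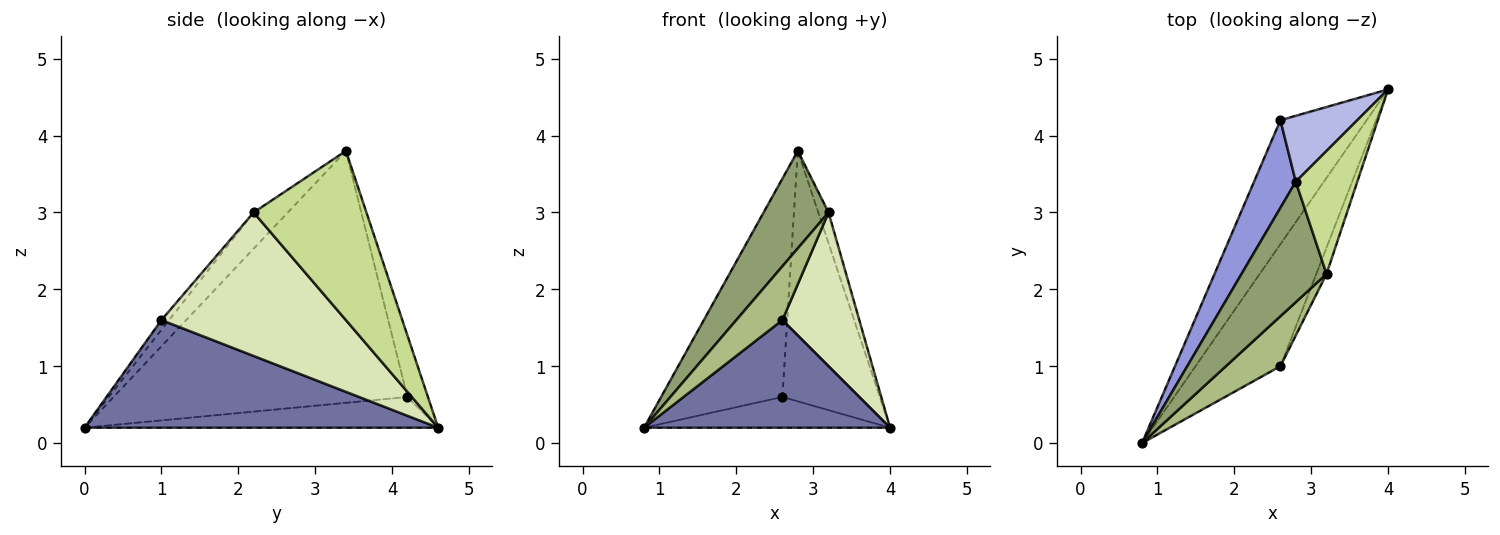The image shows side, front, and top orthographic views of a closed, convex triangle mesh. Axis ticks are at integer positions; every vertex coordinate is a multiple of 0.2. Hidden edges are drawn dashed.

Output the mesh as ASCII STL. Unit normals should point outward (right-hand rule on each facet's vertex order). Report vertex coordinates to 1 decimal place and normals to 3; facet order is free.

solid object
 facet normal 0.689 -0.479 -0.544
  outer loop
   vertex 2.6 1.0 1.6
   vertex 0.8 0.0 0.2
   vertex 4.0 4.6 0.2
  endloop
 endfacet
 facet normal -0.327 0.228 -0.917
  outer loop
   vertex 2.6 4.2 0.6
   vertex 4.0 4.6 0.2
   vertex 0.8 0.0 0.2
  endloop
 endfacet
 facet normal -0.914 0.377 0.151
  outer loop
   vertex 2.6 4.2 0.6
   vertex 0.8 0.0 0.2
   vertex 2.8 3.4 3.8
  endloop
 endfacet
 facet normal -0.200 0.948 0.249
  outer loop
   vertex 2.6 4.2 0.6
   vertex 2.8 3.4 3.8
   vertex 4.0 4.6 0.2
  endloop
 endfacet
 facet normal -0.314 -0.597 0.738
  outer loop
   vertex 3.2 2.2 3.0
   vertex 2.8 3.4 3.8
   vertex 0.8 0.0 0.2
  endloop
 endfacet
 facet normal -0.121 -0.727 0.675
  outer loop
   vertex 3.2 2.2 3.0
   vertex 0.8 0.0 0.2
   vertex 2.6 1.0 1.6
  endloop
 endfacet
 facet normal 0.936 0.085 0.341
  outer loop
   vertex 3.2 2.2 3.0
   vertex 4.0 4.6 0.2
   vertex 2.8 3.4 3.8
  endloop
 endfacet
 facet normal 0.921 -0.384 -0.066
  outer loop
   vertex 3.2 2.2 3.0
   vertex 2.6 1.0 1.6
   vertex 4.0 4.6 0.2
  endloop
 endfacet
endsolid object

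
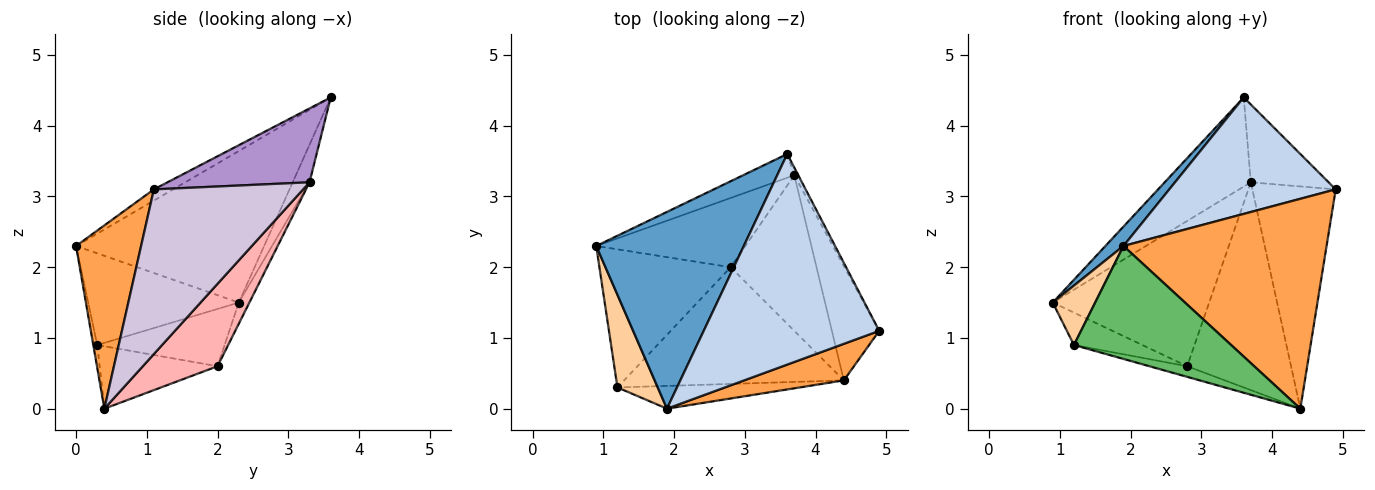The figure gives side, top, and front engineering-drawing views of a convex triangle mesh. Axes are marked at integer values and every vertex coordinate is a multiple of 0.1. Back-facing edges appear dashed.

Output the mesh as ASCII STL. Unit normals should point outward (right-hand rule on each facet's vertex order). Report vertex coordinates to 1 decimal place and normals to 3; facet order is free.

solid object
 facet normal -0.715 -0.069 0.696
  outer loop
   vertex 1.9 0.0 2.3
   vertex 3.6 3.6 4.4
   vertex 0.9 2.3 1.5
  endloop
 endfacet
 facet normal -0.056 -0.483 0.874
  outer loop
   vertex 1.9 0.0 2.3
   vertex 4.9 1.1 3.1
   vertex 3.6 3.6 4.4
  endloop
 endfacet
 facet normal 0.301 -0.940 0.164
  outer loop
   vertex 1.9 0.0 2.3
   vertex 4.4 0.4 0.0
   vertex 4.9 1.1 3.1
  endloop
 endfacet
 facet normal -0.886 -0.250 0.390
  outer loop
   vertex 1.2 0.3 0.9
   vertex 1.9 0.0 2.3
   vertex 0.9 2.3 1.5
  endloop
 endfacet
 facet normal -0.025 -0.980 -0.198
  outer loop
   vertex 1.2 0.3 0.9
   vertex 4.4 0.4 0.0
   vertex 1.9 0.0 2.3
  endloop
 endfacet
 facet normal -0.391 0.210 -0.896
  outer loop
   vertex 1.2 0.3 0.9
   vertex 0.9 2.3 1.5
   vertex 2.8 2.0 0.6
  endloop
 endfacet
 facet normal -0.272 0.087 -0.958
  outer loop
   vertex 1.2 0.3 0.9
   vertex 2.8 2.0 0.6
   vertex 4.4 0.4 0.0
  endloop
 endfacet
 facet normal 0.499 0.694 -0.520
  outer loop
   vertex 3.7 3.3 3.2
   vertex 4.4 0.4 0.0
   vertex 2.8 2.0 0.6
  endloop
 endfacet
 facet normal 0.876 0.480 -0.047
  outer loop
   vertex 3.7 3.3 3.2
   vertex 3.6 3.6 4.4
   vertex 4.9 1.1 3.1
  endloop
 endfacet
 facet normal 0.847 0.473 -0.243
  outer loop
   vertex 3.7 3.3 3.2
   vertex 4.9 1.1 3.1
   vertex 4.4 0.4 0.0
  endloop
 endfacet
 facet normal -0.186 0.950 -0.253
  outer loop
   vertex 3.7 3.3 3.2
   vertex 0.9 2.3 1.5
   vertex 3.6 3.6 4.4
  endloop
 endfacet
 facet normal -0.061 0.901 -0.429
  outer loop
   vertex 3.7 3.3 3.2
   vertex 2.8 2.0 0.6
   vertex 0.9 2.3 1.5
  endloop
 endfacet
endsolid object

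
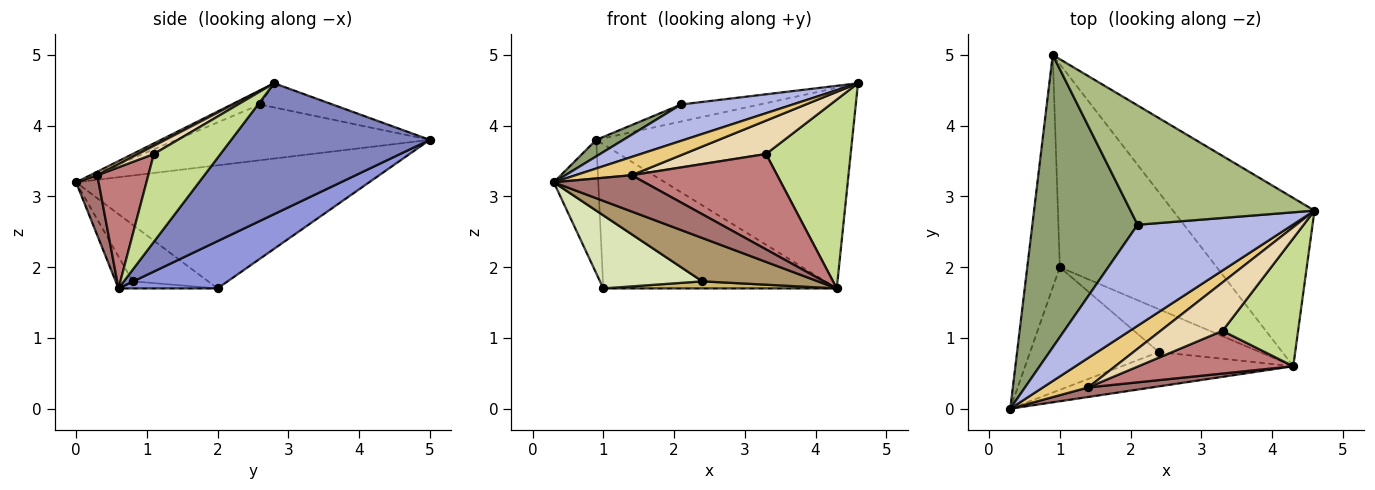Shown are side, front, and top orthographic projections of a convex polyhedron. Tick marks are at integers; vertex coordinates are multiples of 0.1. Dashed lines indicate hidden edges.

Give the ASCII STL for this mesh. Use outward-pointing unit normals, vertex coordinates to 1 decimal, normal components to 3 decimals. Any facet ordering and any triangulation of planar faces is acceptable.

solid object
 facet normal -0.957 0.145 -0.253
  outer loop
   vertex 1.0 2.0 1.7
   vertex 0.3 0.0 3.2
   vertex 0.9 5.0 3.8
  endloop
 endfacet
 facet normal 0.511 0.659 -0.552
  outer loop
   vertex 4.3 0.6 1.7
   vertex 0.9 5.0 3.8
   vertex 4.6 2.8 4.6
  endloop
 endfacet
 facet normal 0.239 0.562 -0.792
  outer loop
   vertex 4.3 0.6 1.7
   vertex 1.0 2.0 1.7
   vertex 0.9 5.0 3.8
  endloop
 endfacet
 facet normal -0.086 -0.337 0.937
  outer loop
   vertex 2.1 2.6 4.3
   vertex 0.3 0.0 3.2
   vertex 4.6 2.8 4.6
  endloop
 endfacet
 facet normal -0.467 -0.050 0.883
  outer loop
   vertex 2.1 2.6 4.3
   vertex 0.9 5.0 3.8
   vertex 0.3 0.0 3.2
  endloop
 endfacet
 facet normal -0.129 0.140 0.982
  outer loop
   vertex 2.1 2.6 4.3
   vertex 4.6 2.8 4.6
   vertex 0.9 5.0 3.8
  endloop
 endfacet
 facet normal 0.546 -0.694 0.470
  outer loop
   vertex 3.3 1.1 3.6
   vertex 4.3 0.6 1.7
   vertex 4.6 2.8 4.6
  endloop
 endfacet
 facet normal -0.353 -0.479 -0.804
  outer loop
   vertex 2.4 0.8 1.8
   vertex 0.3 0.0 3.2
   vertex 1.0 2.0 1.7
  endloop
 endfacet
 facet normal -0.114 -0.779 -0.617
  outer loop
   vertex 2.4 0.8 1.8
   vertex 4.3 0.6 1.7
   vertex 0.3 0.0 3.2
  endloop
 endfacet
 facet normal -0.069 -0.162 -0.984
  outer loop
   vertex 2.4 0.8 1.8
   vertex 1.0 2.0 1.7
   vertex 4.3 0.6 1.7
  endloop
 endfacet
 facet normal 0.066 -0.526 0.848
  outer loop
   vertex 1.4 0.3 3.3
   vertex 4.6 2.8 4.6
   vertex 0.3 0.0 3.2
  endloop
 endfacet
 facet normal 0.108 -0.564 0.818
  outer loop
   vertex 1.4 0.3 3.3
   vertex 3.3 1.1 3.6
   vertex 4.6 2.8 4.6
  endloop
 endfacet
 facet normal 0.234 -0.940 0.248
  outer loop
   vertex 1.4 0.3 3.3
   vertex 0.3 0.0 3.2
   vertex 4.3 0.6 1.7
  endloop
 endfacet
 facet normal 0.305 -0.869 0.389
  outer loop
   vertex 1.4 0.3 3.3
   vertex 4.3 0.6 1.7
   vertex 3.3 1.1 3.6
  endloop
 endfacet
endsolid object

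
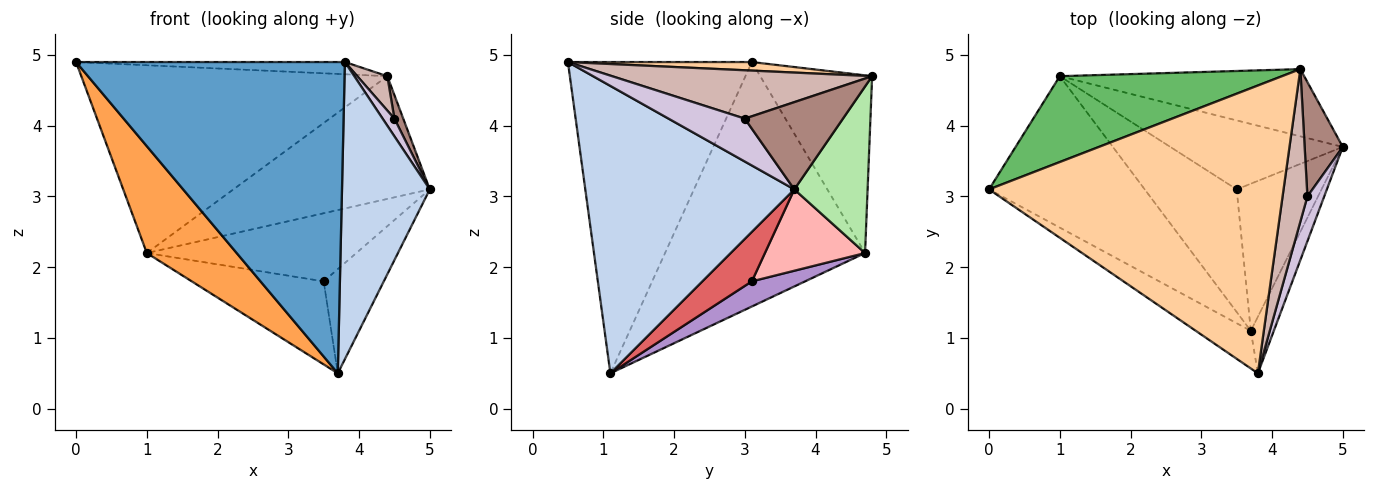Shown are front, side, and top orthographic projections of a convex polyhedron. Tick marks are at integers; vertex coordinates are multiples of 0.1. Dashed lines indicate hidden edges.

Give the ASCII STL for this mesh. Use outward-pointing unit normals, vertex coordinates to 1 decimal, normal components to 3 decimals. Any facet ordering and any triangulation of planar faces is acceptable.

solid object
 facet normal -0.562 -0.821 -0.099
  outer loop
   vertex 3.7 1.1 0.5
   vertex 3.8 0.5 4.9
   vertex 0.0 3.1 4.9
  endloop
 endfacet
 facet normal 0.919 -0.386 -0.074
  outer loop
   vertex 3.7 1.1 0.5
   vertex 5.0 3.7 3.1
   vertex 3.8 0.5 4.9
  endloop
 endfacet
 facet normal -0.789 -0.354 -0.502
  outer loop
   vertex 1.0 4.7 2.2
   vertex 3.7 1.1 0.5
   vertex 0.0 3.1 4.9
  endloop
 endfacet
 facet normal 0.029 0.042 0.999
  outer loop
   vertex 4.4 4.8 4.7
   vertex 0.0 3.1 4.9
   vertex 3.8 0.5 4.9
  endloop
 endfacet
 facet normal -0.316 0.863 0.395
  outer loop
   vertex 4.4 4.8 4.7
   vertex 1.0 4.7 2.2
   vertex 0.0 3.1 4.9
  endloop
 endfacet
 facet normal 0.311 0.834 -0.456
  outer loop
   vertex 4.4 4.8 4.7
   vertex 5.0 3.7 3.1
   vertex 1.0 4.7 2.2
  endloop
 endfacet
 facet normal 0.430 0.522 -0.737
  outer loop
   vertex 3.5 3.1 1.8
   vertex 5.0 3.7 3.1
   vertex 3.7 1.1 0.5
  endloop
 endfacet
 facet normal 0.318 0.666 -0.675
  outer loop
   vertex 3.5 3.1 1.8
   vertex 1.0 4.7 2.2
   vertex 5.0 3.7 3.1
  endloop
 endfacet
 facet normal 0.221 0.547 -0.808
  outer loop
   vertex 3.5 3.1 1.8
   vertex 3.7 1.1 0.5
   vertex 1.0 4.7 2.2
  endloop
 endfacet
 facet normal 0.922 -0.143 0.361
  outer loop
   vertex 4.5 3.0 4.1
   vertex 3.8 0.5 4.9
   vertex 5.0 3.7 3.1
  endloop
 endfacet
 facet normal 0.913 -0.082 0.399
  outer loop
   vertex 4.5 3.0 4.1
   vertex 5.0 3.7 3.1
   vertex 4.4 4.8 4.7
  endloop
 endfacet
 facet normal 0.885 -0.102 0.454
  outer loop
   vertex 4.5 3.0 4.1
   vertex 4.4 4.8 4.7
   vertex 3.8 0.5 4.9
  endloop
 endfacet
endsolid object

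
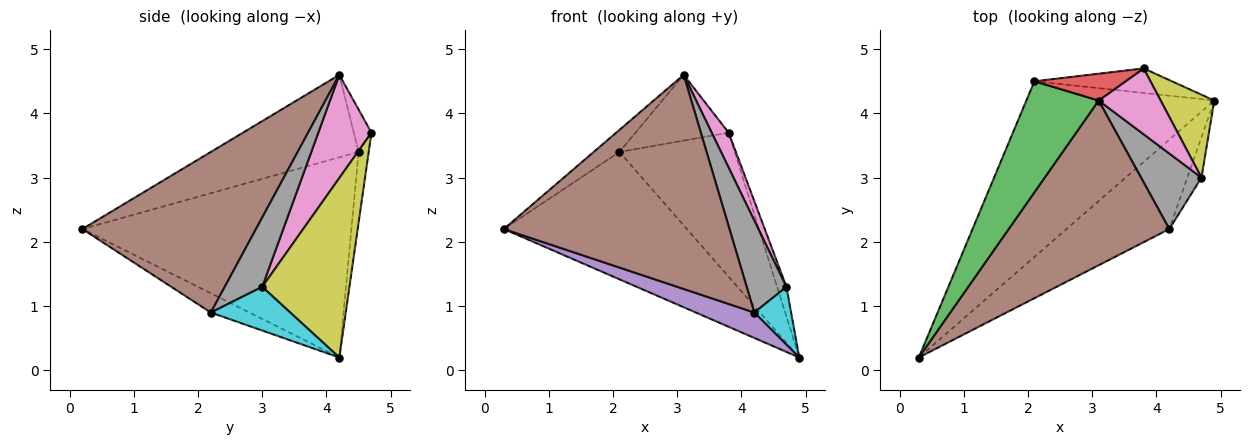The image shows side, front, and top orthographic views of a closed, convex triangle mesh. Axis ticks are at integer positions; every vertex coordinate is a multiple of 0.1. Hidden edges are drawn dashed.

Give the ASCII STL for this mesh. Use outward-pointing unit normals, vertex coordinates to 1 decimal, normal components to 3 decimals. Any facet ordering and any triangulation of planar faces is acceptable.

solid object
 facet normal -0.653 0.444 -0.613
  outer loop
   vertex 2.1 4.5 3.4
   vertex 4.9 4.2 0.2
   vertex 0.3 0.2 2.2
  endloop
 endfacet
 facet normal -0.086 0.982 -0.167
  outer loop
   vertex 2.1 4.5 3.4
   vertex 3.8 4.7 3.7
   vertex 4.9 4.2 0.2
  endloop
 endfacet
 facet normal -0.746 0.130 0.654
  outer loop
   vertex 2.1 4.5 3.4
   vertex 0.3 0.2 2.2
   vertex 3.1 4.2 4.6
  endloop
 endfacet
 facet normal -0.173 0.912 0.372
  outer loop
   vertex 2.1 4.5 3.4
   vertex 3.1 4.2 4.6
   vertex 3.8 4.7 3.7
  endloop
 endfacet
 facet normal -0.177 -0.269 -0.947
  outer loop
   vertex 4.2 2.2 0.9
   vertex 0.3 0.2 2.2
   vertex 4.9 4.2 0.2
  endloop
 endfacet
 facet normal 0.521 -0.677 0.521
  outer loop
   vertex 4.2 2.2 0.9
   vertex 3.1 4.2 4.6
   vertex 0.3 0.2 2.2
  endloop
 endfacet
 facet normal 0.827 -0.264 0.497
  outer loop
   vertex 4.7 3.0 1.3
   vertex 3.8 4.7 3.7
   vertex 3.1 4.2 4.6
  endloop
 endfacet
 facet normal 0.589 -0.625 0.513
  outer loop
   vertex 4.7 3.0 1.3
   vertex 3.1 4.2 4.6
   vertex 4.2 2.2 0.9
  endloop
 endfacet
 facet normal 0.953 0.102 0.285
  outer loop
   vertex 4.7 3.0 1.3
   vertex 4.9 4.2 0.2
   vertex 3.8 4.7 3.7
  endloop
 endfacet
 facet normal 0.871 -0.403 -0.282
  outer loop
   vertex 4.7 3.0 1.3
   vertex 4.2 2.2 0.9
   vertex 4.9 4.2 0.2
  endloop
 endfacet
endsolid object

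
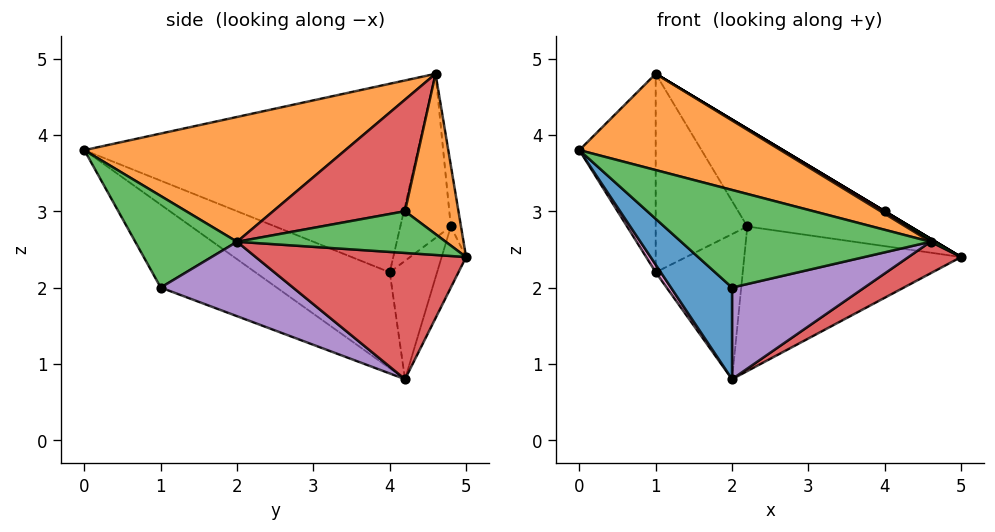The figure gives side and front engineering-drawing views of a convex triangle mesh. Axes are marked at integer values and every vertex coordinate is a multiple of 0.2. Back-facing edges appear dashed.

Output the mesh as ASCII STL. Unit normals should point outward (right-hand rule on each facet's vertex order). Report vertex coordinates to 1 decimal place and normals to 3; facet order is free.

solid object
 facet normal -0.555 -0.292 -0.779
  outer loop
   vertex 2.0 1.0 2.0
   vertex 0.0 0.0 3.8
   vertex 2.0 4.2 0.8
  endloop
 endfacet
 facet normal 0.352 -0.271 0.896
  outer loop
   vertex 4.6 2.0 2.6
   vertex 1.0 4.6 4.8
   vertex 0.0 0.0 3.8
  endloop
 endfacet
 facet normal 0.376 -0.922 -0.094
  outer loop
   vertex 4.6 2.0 2.6
   vertex 0.0 0.0 3.8
   vertex 2.0 1.0 2.0
  endloop
 endfacet
 facet normal 0.492 -0.123 -0.862
  outer loop
   vertex 4.6 2.0 2.6
   vertex 2.0 4.2 0.8
   vertex 5.0 5.0 2.4
  endloop
 endfacet
 facet normal 0.331 -0.331 -0.883
  outer loop
   vertex 4.6 2.0 2.6
   vertex 2.0 1.0 2.0
   vertex 2.0 4.2 0.8
  endloop
 endfacet
 facet normal -0.974 0.223 -0.051
  outer loop
   vertex 1.0 4.0 2.2
   vertex 0.0 0.0 3.8
   vertex 1.0 4.6 4.8
  endloop
 endfacet
 facet normal -0.811 -0.031 -0.584
  outer loop
   vertex 1.0 4.0 2.2
   vertex 2.0 4.2 0.8
   vertex 0.0 0.0 3.8
  endloop
 endfacet
 facet normal -0.062 0.996 0.062
  outer loop
   vertex 2.2 4.8 2.8
   vertex 1.0 4.6 4.8
   vertex 5.0 5.0 2.4
  endloop
 endfacet
 facet normal -0.108 0.955 -0.276
  outer loop
   vertex 2.2 4.8 2.8
   vertex 5.0 5.0 2.4
   vertex 2.0 4.2 0.8
  endloop
 endfacet
 facet normal -0.473 0.858 -0.198
  outer loop
   vertex 2.2 4.8 2.8
   vertex 1.0 4.0 2.2
   vertex 1.0 4.6 4.8
  endloop
 endfacet
 facet normal -0.467 0.859 -0.211
  outer loop
   vertex 2.2 4.8 2.8
   vertex 2.0 4.2 0.8
   vertex 1.0 4.0 2.2
  endloop
 endfacet
 facet normal 0.514 0.000 0.857
  outer loop
   vertex 4.0 4.2 3.0
   vertex 5.0 5.0 2.4
   vertex 1.0 4.6 4.8
  endloop
 endfacet
 facet normal 0.522 -0.013 0.853
  outer loop
   vertex 4.0 4.2 3.0
   vertex 4.6 2.0 2.6
   vertex 5.0 5.0 2.4
  endloop
 endfacet
 facet normal 0.513 -0.016 0.858
  outer loop
   vertex 4.0 4.2 3.0
   vertex 1.0 4.6 4.8
   vertex 4.6 2.0 2.6
  endloop
 endfacet
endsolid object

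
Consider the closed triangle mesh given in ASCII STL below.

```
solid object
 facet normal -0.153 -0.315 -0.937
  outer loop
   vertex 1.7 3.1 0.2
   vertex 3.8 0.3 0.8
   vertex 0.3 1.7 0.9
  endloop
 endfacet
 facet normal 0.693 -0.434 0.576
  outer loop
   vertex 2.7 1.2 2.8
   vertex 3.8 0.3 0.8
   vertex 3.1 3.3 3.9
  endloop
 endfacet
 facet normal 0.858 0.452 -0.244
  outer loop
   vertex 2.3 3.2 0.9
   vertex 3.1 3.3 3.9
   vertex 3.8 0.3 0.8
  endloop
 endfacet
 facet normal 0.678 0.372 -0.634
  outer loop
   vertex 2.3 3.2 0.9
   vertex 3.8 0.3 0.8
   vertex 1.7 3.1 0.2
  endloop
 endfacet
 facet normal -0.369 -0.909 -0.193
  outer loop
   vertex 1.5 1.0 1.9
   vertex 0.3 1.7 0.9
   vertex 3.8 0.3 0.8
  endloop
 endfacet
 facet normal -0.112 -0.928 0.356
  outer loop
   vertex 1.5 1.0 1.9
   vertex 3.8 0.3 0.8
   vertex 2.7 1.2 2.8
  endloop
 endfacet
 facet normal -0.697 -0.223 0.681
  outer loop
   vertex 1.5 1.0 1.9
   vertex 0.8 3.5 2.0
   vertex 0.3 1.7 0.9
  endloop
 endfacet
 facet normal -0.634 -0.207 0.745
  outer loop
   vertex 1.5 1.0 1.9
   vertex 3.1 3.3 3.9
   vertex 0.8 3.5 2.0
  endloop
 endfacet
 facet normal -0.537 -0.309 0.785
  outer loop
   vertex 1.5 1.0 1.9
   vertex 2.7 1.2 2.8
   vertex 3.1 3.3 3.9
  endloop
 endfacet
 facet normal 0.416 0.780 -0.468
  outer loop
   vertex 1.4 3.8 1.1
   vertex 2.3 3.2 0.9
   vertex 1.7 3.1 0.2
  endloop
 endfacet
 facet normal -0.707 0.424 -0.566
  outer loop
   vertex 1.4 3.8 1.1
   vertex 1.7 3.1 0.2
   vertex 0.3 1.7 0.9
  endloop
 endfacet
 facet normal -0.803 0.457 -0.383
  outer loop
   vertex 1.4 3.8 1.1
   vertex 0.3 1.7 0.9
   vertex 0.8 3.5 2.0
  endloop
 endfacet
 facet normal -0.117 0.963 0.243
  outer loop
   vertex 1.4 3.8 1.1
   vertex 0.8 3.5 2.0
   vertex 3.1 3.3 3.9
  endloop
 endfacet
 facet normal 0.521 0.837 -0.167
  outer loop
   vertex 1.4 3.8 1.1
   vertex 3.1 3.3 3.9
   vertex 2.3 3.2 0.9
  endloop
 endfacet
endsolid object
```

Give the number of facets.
14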